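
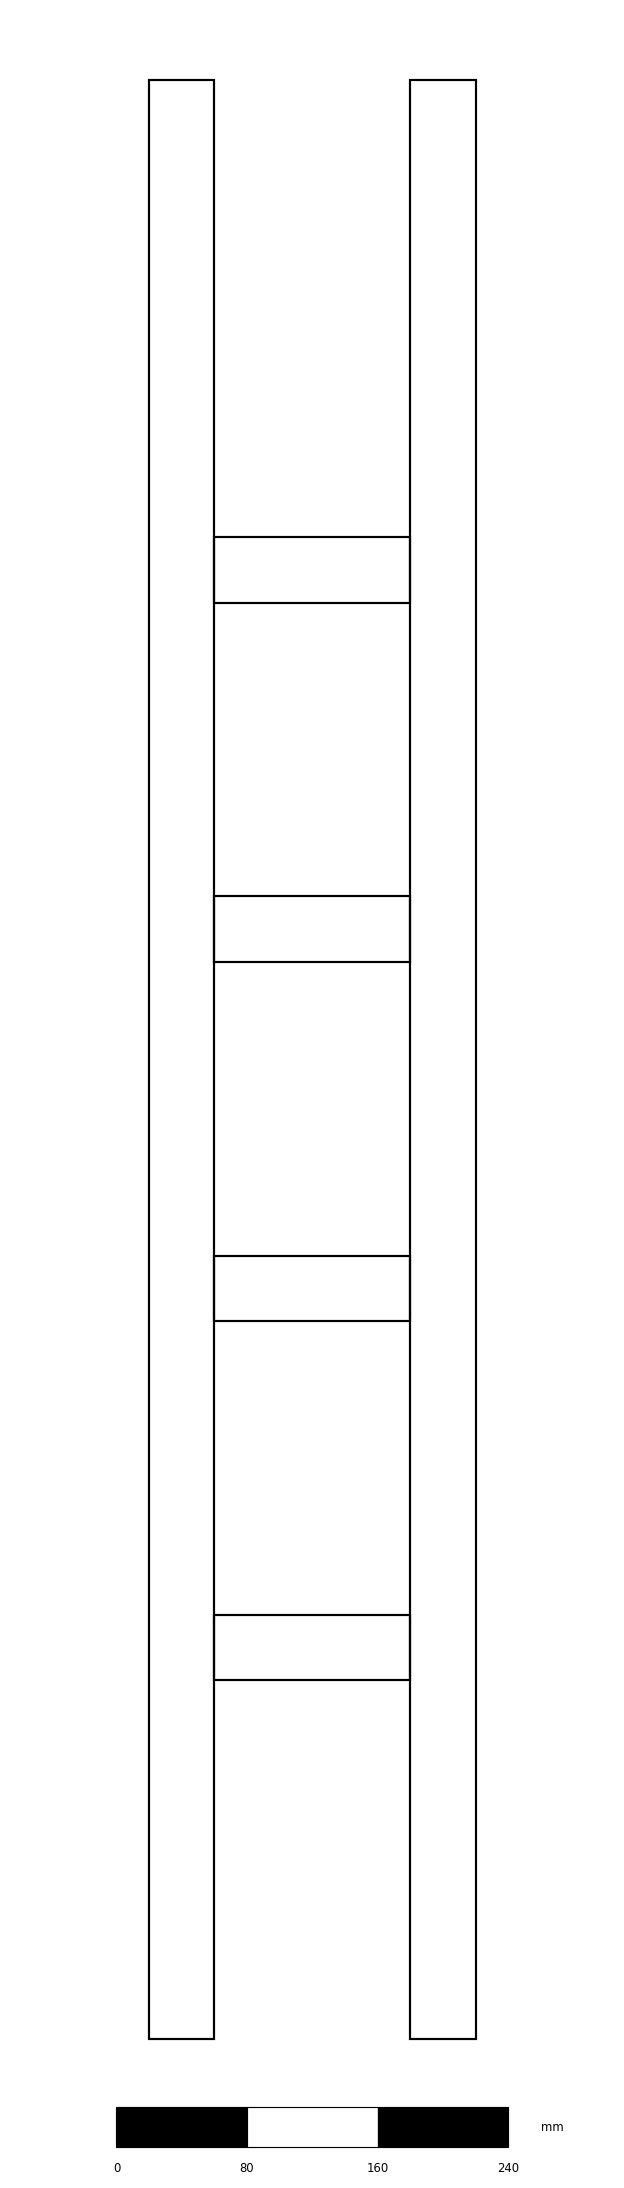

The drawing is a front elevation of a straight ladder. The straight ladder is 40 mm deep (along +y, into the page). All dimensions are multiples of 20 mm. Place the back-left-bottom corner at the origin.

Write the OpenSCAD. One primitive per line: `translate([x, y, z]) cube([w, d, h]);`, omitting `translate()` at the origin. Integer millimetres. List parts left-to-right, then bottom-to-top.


cube([40, 40, 1200]);
translate([40, 0, 220]) cube([120, 40, 40]);
translate([40, 0, 440]) cube([120, 40, 40]);
translate([40, 0, 660]) cube([120, 40, 40]);
translate([40, 0, 880]) cube([120, 40, 40]);
translate([160, 0, 0]) cube([40, 40, 1200]);


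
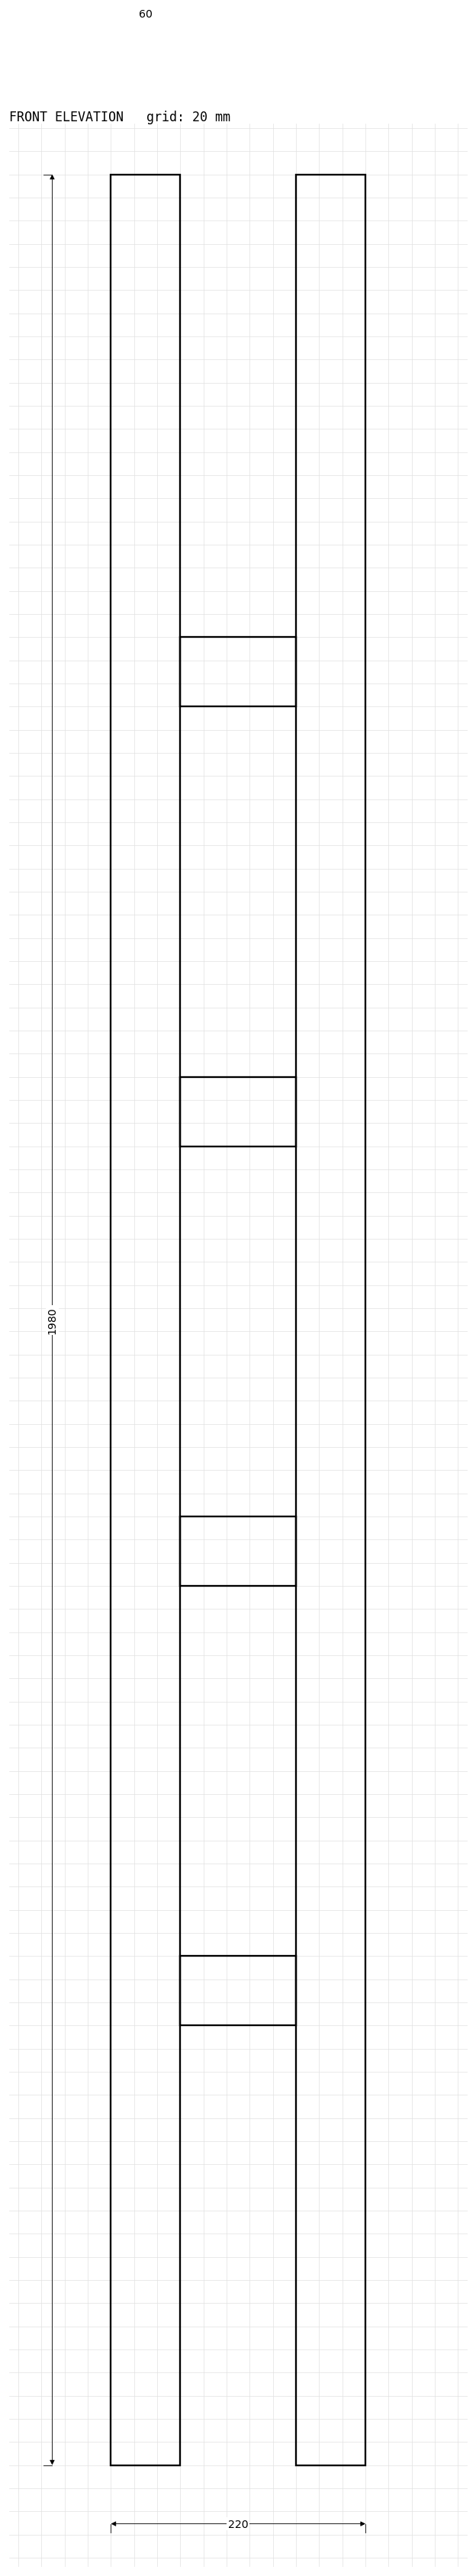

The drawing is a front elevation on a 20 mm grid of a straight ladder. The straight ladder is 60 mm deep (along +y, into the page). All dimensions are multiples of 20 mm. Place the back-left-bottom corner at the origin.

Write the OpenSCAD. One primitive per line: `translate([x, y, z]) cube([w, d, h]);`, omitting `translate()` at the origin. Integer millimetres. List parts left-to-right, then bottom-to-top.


cube([60, 60, 1980]);
translate([60, 0, 380]) cube([100, 60, 60]);
translate([60, 0, 760]) cube([100, 60, 60]);
translate([60, 0, 1140]) cube([100, 60, 60]);
translate([60, 0, 1520]) cube([100, 60, 60]);
translate([160, 0, 0]) cube([60, 60, 1980]);


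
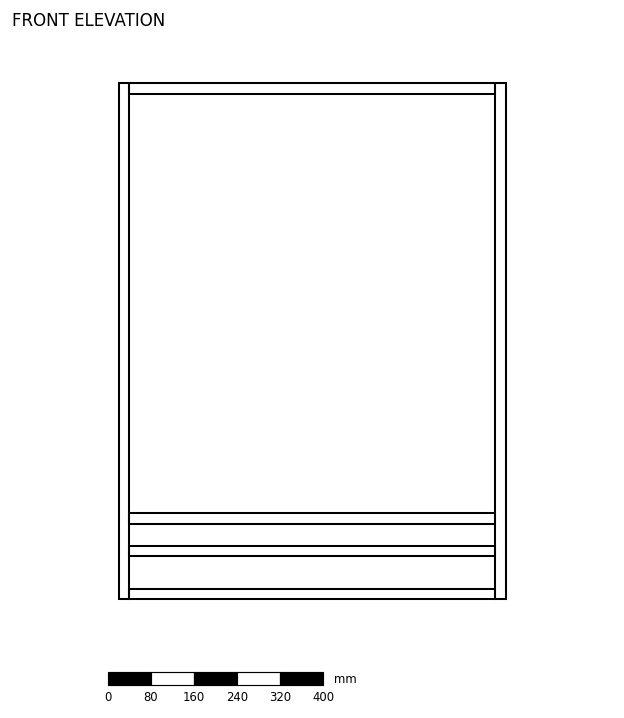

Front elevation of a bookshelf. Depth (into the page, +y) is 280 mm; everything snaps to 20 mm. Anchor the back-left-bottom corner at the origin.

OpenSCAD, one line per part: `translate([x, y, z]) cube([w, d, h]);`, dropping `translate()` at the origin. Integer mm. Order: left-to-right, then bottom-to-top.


cube([20, 280, 960]);
translate([20, 0, 0]) cube([680, 280, 20]);
translate([20, 0, 80]) cube([680, 280, 20]);
translate([20, 0, 140]) cube([680, 280, 20]);
translate([20, 0, 940]) cube([680, 280, 20]);
translate([700, 0, 0]) cube([20, 280, 960]);


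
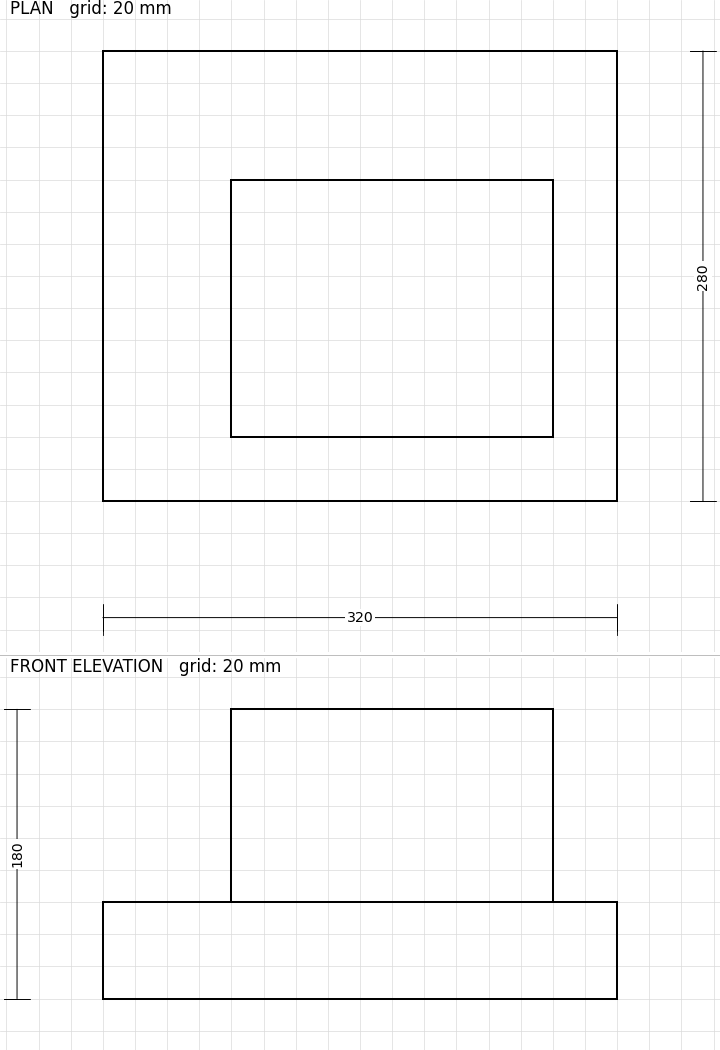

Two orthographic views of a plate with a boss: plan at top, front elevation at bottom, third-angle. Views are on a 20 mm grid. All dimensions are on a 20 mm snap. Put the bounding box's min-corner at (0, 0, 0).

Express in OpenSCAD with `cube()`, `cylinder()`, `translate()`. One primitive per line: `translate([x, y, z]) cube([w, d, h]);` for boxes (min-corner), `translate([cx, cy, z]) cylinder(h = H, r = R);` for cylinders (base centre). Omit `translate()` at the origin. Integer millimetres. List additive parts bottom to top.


cube([320, 280, 60]);
translate([80, 40, 60]) cube([200, 160, 120]);


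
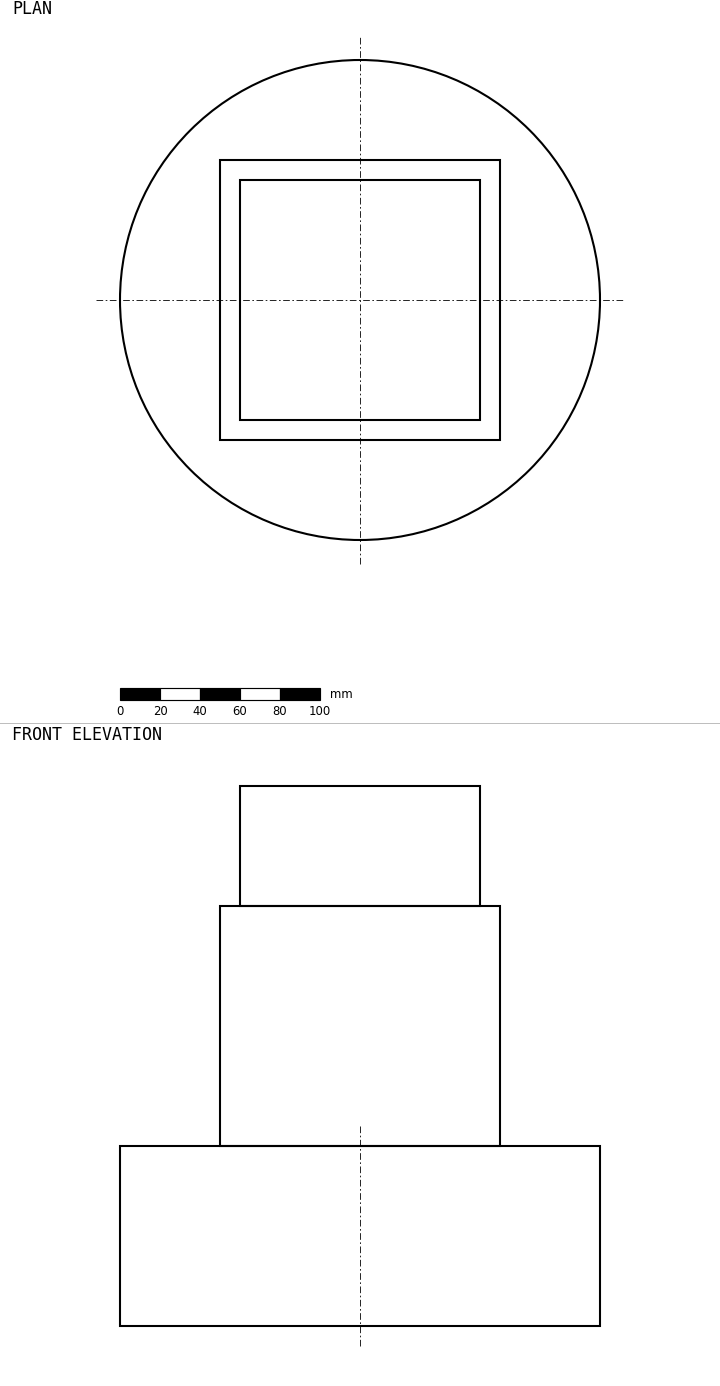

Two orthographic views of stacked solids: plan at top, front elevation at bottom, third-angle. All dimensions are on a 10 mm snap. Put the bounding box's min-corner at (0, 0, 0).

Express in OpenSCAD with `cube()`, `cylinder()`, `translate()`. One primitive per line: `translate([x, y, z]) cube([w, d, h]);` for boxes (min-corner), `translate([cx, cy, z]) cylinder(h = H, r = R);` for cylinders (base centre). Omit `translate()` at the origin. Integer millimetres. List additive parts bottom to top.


translate([120, 120, 0]) cylinder(h = 90, r = 120);
translate([50, 50, 90]) cube([140, 140, 120]);
translate([60, 60, 210]) cube([120, 120, 60]);


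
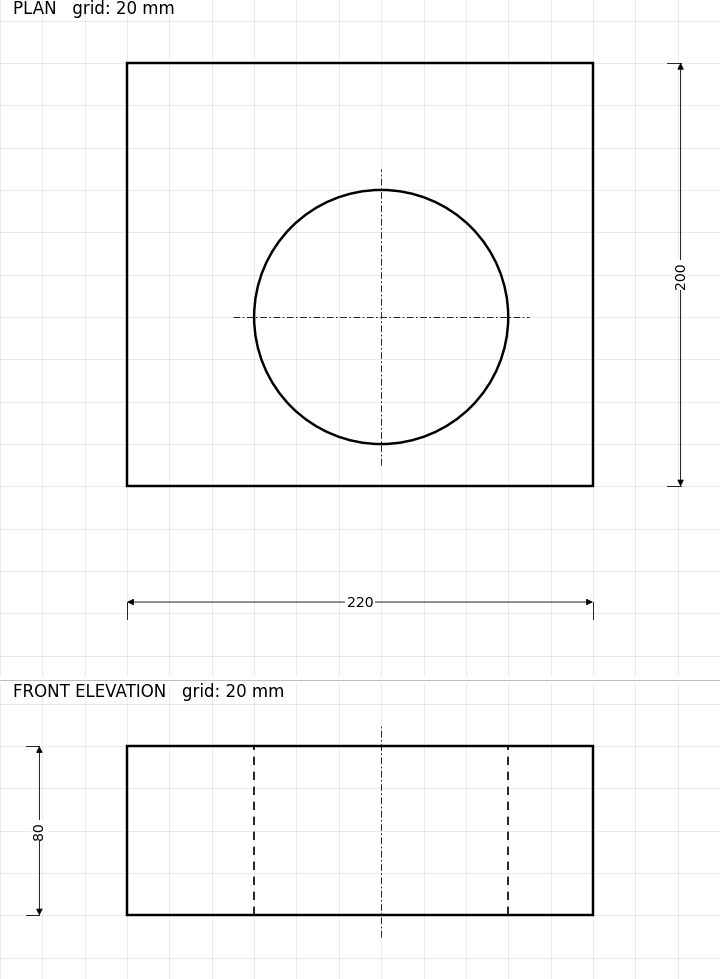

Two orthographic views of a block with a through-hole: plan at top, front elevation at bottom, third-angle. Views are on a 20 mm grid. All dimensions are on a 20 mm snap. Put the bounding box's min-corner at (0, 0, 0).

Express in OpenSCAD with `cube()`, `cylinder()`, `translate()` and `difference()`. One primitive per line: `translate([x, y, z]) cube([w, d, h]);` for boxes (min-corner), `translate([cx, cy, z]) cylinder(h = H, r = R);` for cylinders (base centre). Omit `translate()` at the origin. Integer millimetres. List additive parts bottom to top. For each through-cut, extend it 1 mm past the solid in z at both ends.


difference() {
  cube([220, 200, 80]);
  translate([120, 80, -1]) cylinder(h = 82, r = 60);
}


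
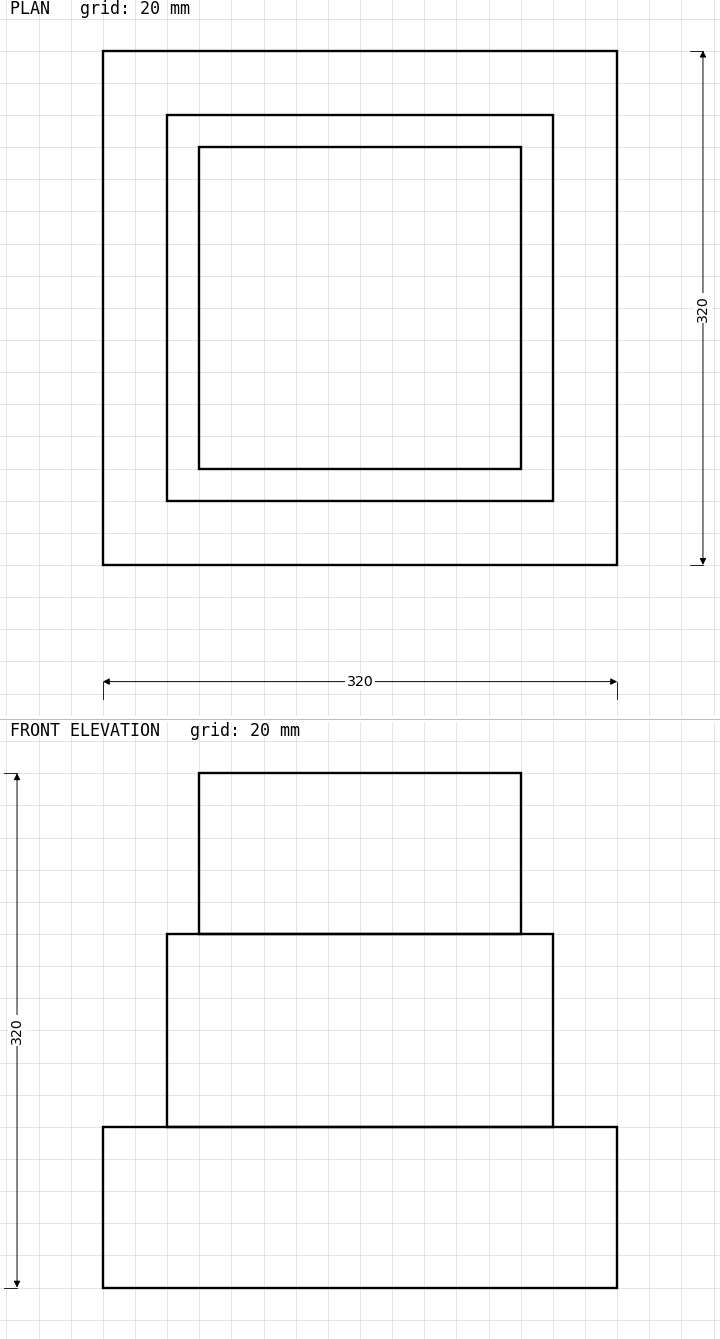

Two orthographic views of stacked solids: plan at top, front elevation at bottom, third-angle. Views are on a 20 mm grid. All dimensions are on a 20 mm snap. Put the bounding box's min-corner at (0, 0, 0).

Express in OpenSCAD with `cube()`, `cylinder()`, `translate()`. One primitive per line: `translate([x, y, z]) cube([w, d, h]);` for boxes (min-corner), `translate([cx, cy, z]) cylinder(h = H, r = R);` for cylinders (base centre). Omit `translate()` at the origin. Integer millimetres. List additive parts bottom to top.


cube([320, 320, 100]);
translate([40, 40, 100]) cube([240, 240, 120]);
translate([60, 60, 220]) cube([200, 200, 100]);


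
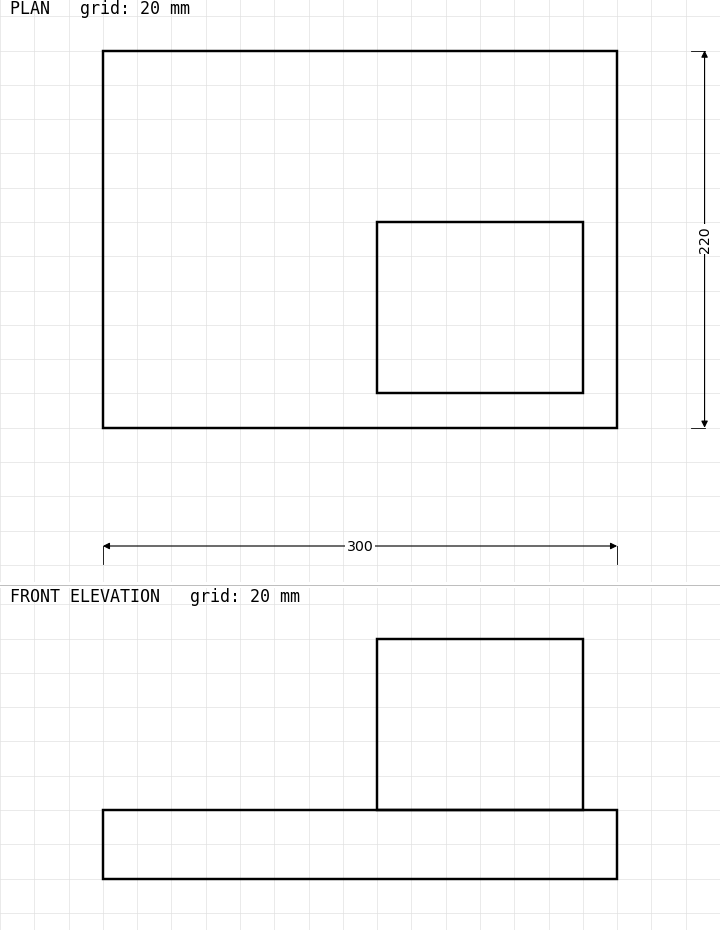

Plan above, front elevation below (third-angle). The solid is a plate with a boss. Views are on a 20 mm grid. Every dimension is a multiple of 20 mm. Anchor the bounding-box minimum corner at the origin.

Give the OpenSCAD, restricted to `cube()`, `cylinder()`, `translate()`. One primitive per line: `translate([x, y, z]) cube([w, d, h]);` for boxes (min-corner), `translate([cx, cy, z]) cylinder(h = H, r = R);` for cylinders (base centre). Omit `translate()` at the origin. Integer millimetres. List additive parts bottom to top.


cube([300, 220, 40]);
translate([160, 20, 40]) cube([120, 100, 100]);


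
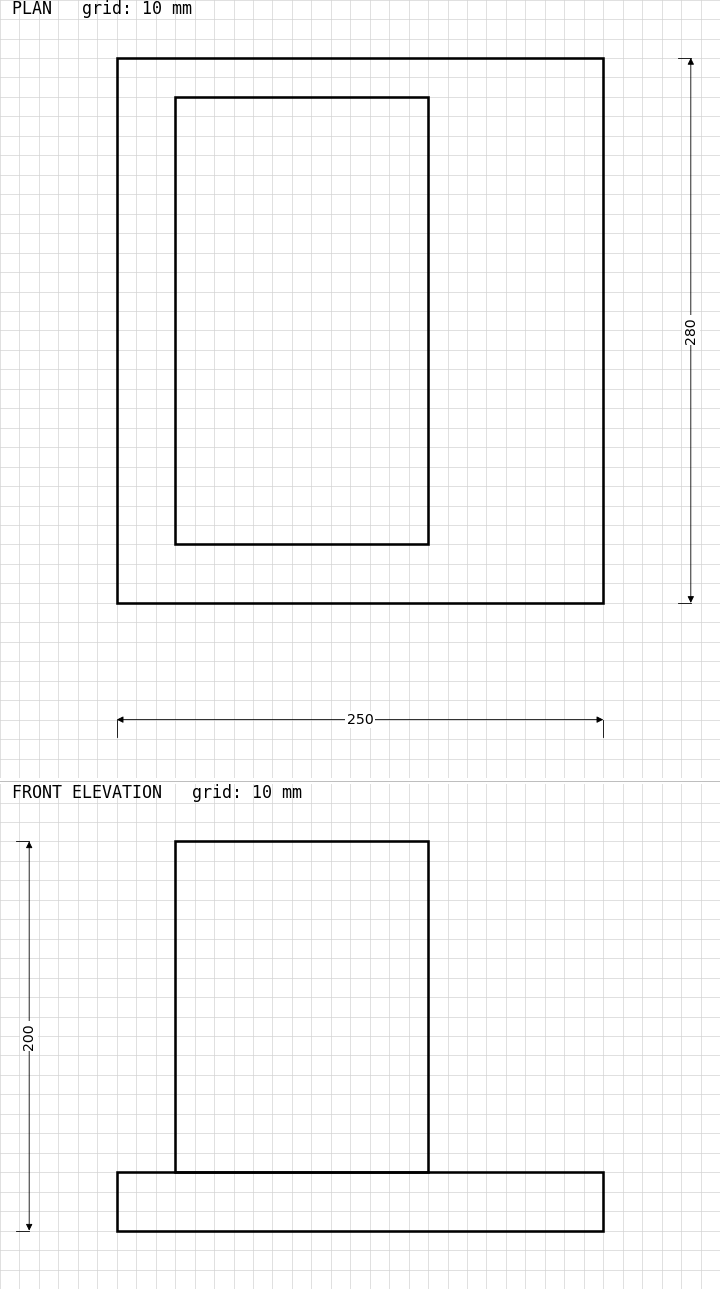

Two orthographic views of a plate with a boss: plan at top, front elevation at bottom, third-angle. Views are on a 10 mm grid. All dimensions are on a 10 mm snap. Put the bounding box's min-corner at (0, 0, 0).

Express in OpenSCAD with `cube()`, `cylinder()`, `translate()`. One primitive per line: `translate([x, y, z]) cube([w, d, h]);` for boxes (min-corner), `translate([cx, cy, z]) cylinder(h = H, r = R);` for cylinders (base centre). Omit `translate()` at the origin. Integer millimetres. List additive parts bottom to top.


cube([250, 280, 30]);
translate([30, 30, 30]) cube([130, 230, 170]);


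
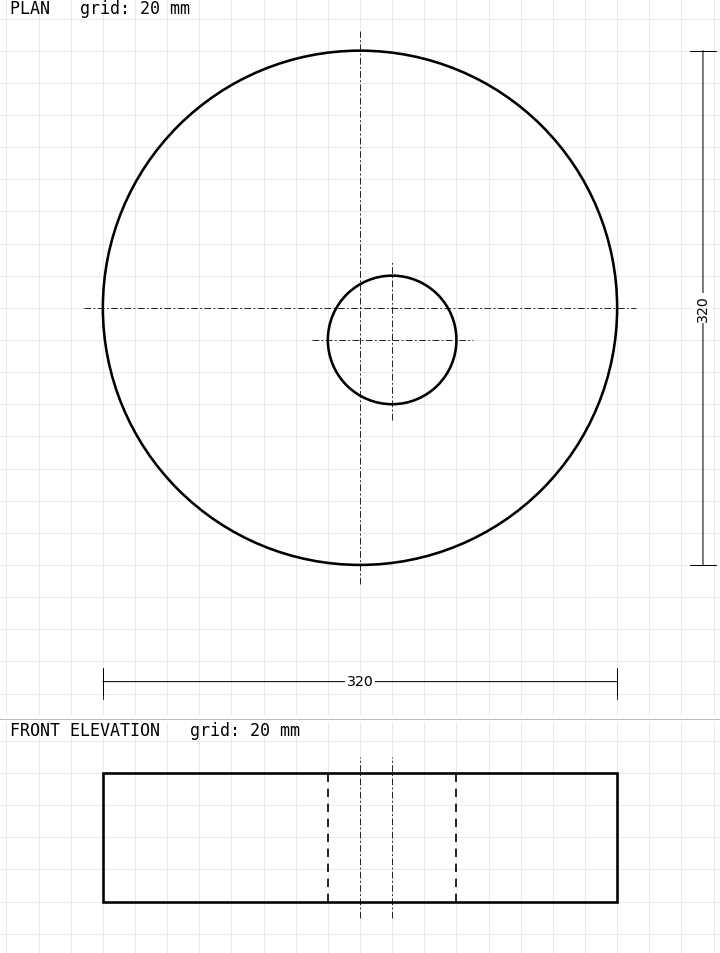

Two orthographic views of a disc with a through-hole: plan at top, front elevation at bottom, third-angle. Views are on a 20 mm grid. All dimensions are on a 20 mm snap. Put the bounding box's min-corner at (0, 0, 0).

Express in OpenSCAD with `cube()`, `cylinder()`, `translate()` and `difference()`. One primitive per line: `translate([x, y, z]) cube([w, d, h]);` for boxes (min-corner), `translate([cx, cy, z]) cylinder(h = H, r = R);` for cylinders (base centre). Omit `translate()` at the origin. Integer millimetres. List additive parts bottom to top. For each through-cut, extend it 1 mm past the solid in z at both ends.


difference() {
  translate([160, 160, 0]) cylinder(h = 80, r = 160);
  translate([180, 140, -1]) cylinder(h = 82, r = 40);
}


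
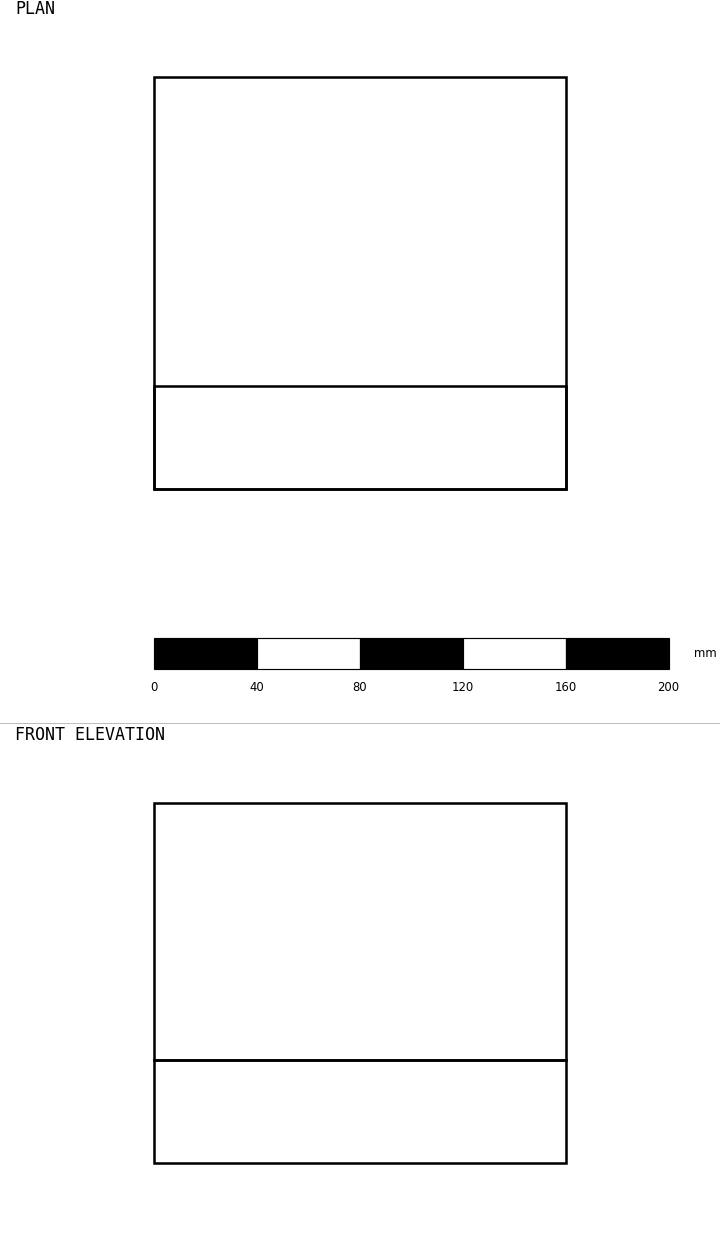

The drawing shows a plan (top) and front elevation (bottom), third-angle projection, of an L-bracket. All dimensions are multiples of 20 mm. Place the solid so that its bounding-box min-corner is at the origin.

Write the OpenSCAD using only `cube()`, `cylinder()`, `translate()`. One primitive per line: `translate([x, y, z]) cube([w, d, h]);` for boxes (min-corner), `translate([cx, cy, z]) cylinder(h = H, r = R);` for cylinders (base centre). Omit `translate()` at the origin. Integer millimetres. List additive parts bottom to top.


cube([160, 160, 40]);
translate([0, 0, 40]) cube([160, 40, 100]);


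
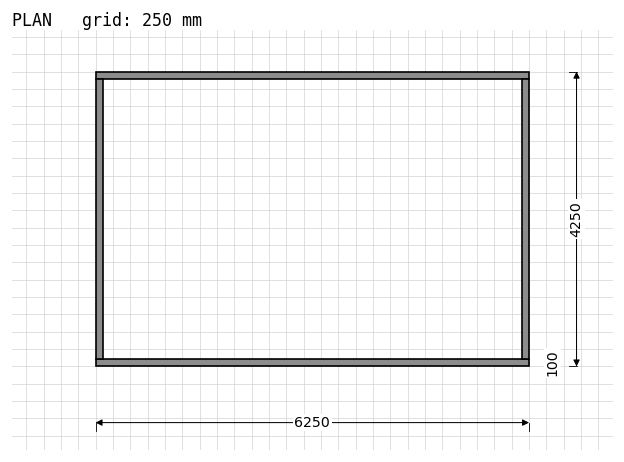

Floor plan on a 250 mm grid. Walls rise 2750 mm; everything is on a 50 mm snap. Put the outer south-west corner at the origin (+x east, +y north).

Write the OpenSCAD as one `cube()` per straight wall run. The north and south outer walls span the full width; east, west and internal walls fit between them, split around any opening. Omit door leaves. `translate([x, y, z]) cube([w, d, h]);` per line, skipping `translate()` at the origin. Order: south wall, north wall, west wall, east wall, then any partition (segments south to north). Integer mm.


cube([6250, 100, 2750]);
translate([0, 4150, 0]) cube([6250, 100, 2750]);
translate([0, 100, 0]) cube([100, 4050, 2750]);
translate([6150, 100, 0]) cube([100, 4050, 2750]);


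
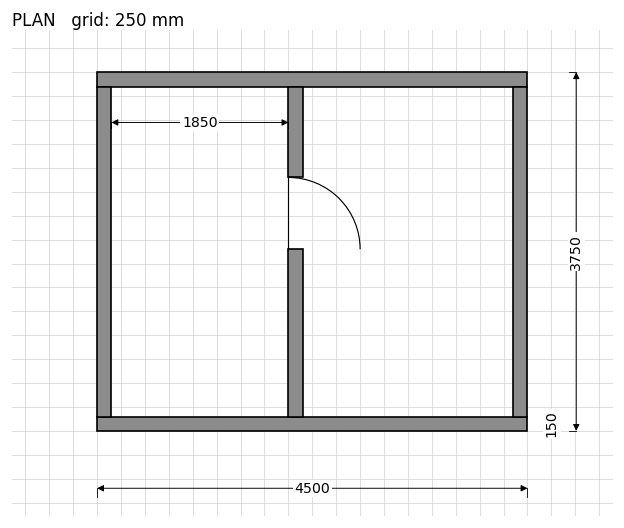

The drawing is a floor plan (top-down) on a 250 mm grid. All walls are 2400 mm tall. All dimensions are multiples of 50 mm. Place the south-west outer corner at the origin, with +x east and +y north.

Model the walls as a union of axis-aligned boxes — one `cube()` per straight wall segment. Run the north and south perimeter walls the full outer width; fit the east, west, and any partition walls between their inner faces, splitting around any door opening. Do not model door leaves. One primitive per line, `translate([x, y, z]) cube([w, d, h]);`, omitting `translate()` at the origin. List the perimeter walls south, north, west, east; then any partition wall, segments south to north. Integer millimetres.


cube([4500, 150, 2400]);
translate([0, 3600, 0]) cube([4500, 150, 2400]);
translate([0, 150, 0]) cube([150, 3450, 2400]);
translate([4350, 150, 0]) cube([150, 3450, 2400]);
translate([2000, 150, 0]) cube([150, 1750, 2400]);
translate([2000, 2650, 0]) cube([150, 950, 2400]);


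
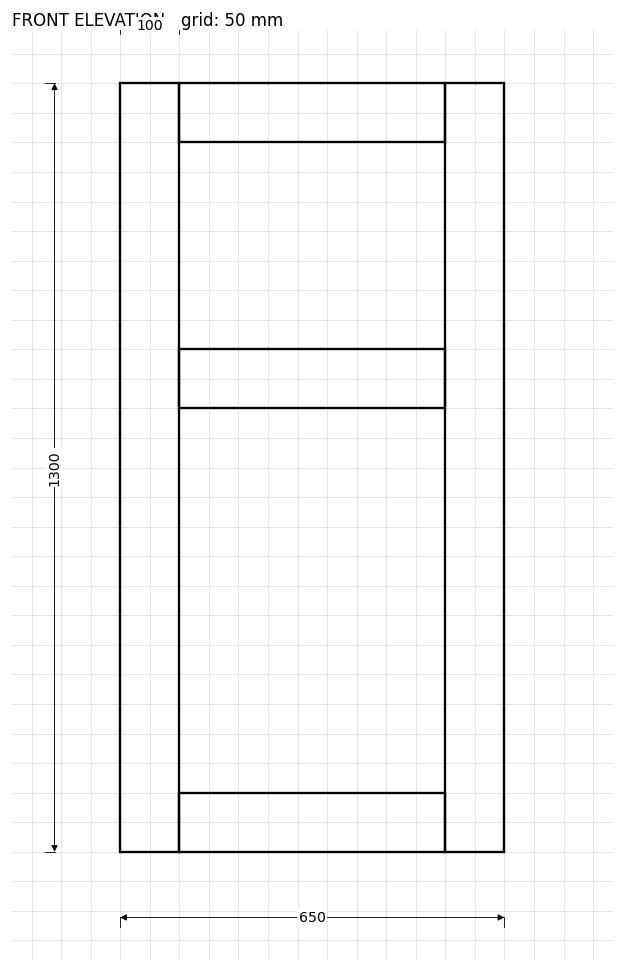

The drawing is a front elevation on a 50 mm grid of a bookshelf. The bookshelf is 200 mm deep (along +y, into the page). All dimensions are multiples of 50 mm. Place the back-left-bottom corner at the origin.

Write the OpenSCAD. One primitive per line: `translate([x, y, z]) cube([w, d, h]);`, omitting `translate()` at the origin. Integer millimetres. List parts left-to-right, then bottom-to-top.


cube([100, 200, 1300]);
translate([100, 0, 0]) cube([450, 200, 100]);
translate([100, 0, 750]) cube([450, 200, 100]);
translate([100, 0, 1200]) cube([450, 200, 100]);
translate([550, 0, 0]) cube([100, 200, 1300]);


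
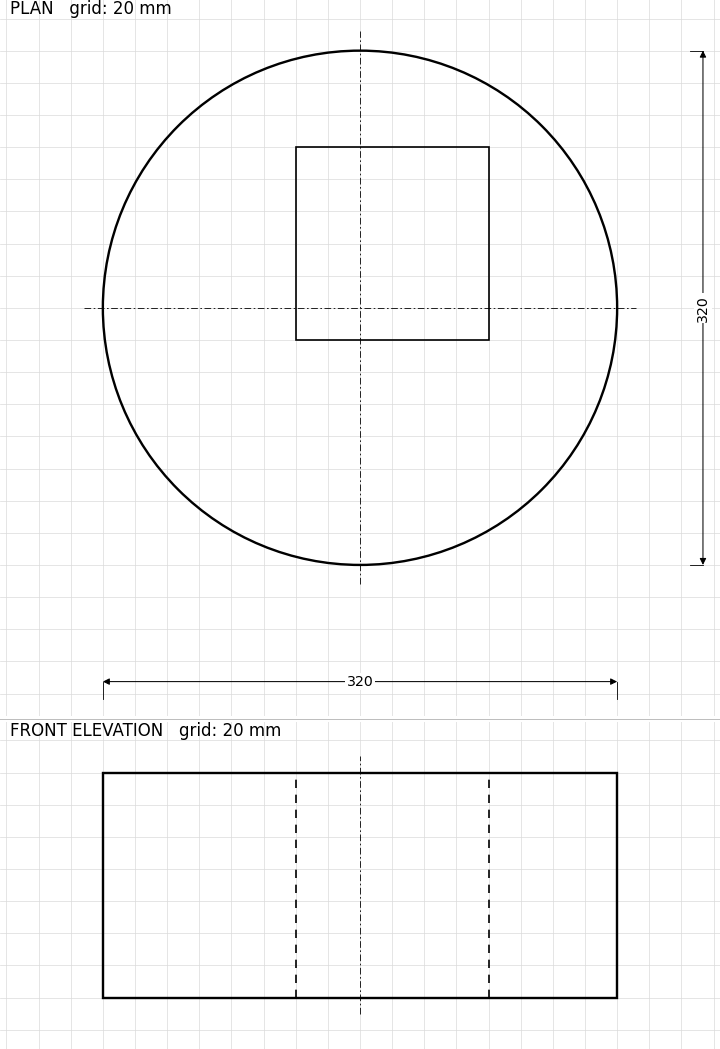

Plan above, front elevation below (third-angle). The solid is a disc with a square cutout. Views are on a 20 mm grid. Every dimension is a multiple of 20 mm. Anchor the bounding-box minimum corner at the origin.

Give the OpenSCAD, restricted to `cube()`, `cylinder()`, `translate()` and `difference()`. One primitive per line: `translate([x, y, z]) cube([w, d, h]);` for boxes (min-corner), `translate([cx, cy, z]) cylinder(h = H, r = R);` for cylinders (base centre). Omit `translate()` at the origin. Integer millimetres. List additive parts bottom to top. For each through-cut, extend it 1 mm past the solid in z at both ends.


difference() {
  translate([160, 160, 0]) cylinder(h = 140, r = 160);
  translate([120, 140, -1]) cube([120, 120, 142]);
}


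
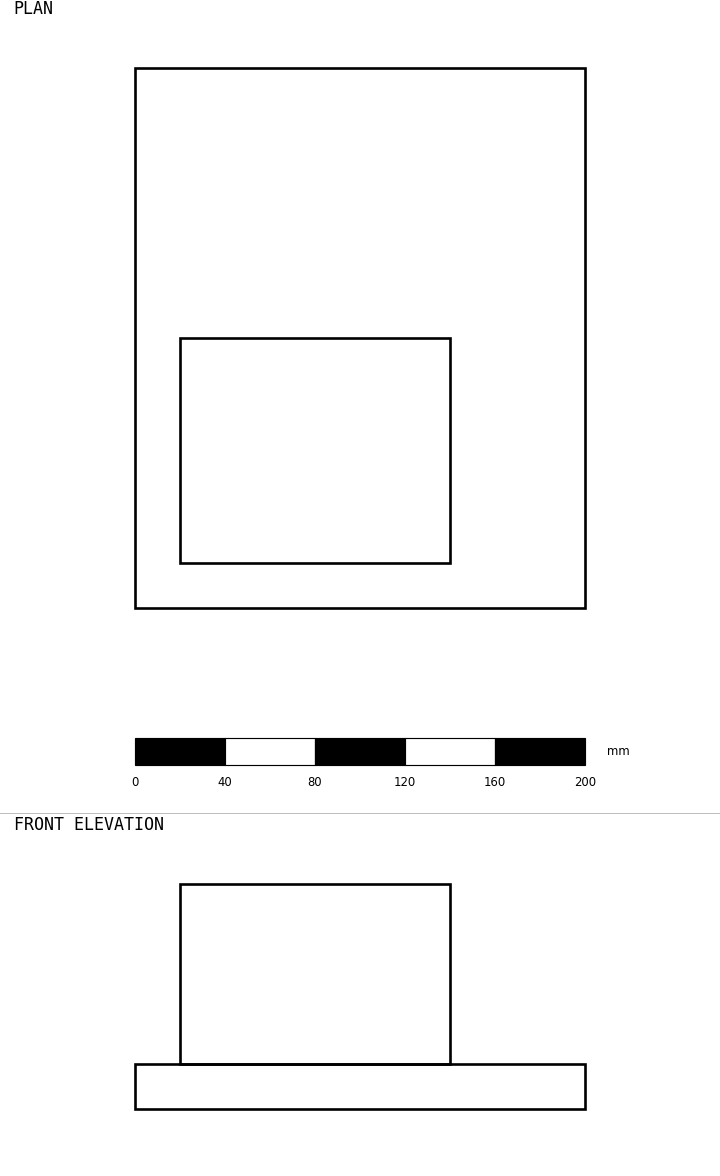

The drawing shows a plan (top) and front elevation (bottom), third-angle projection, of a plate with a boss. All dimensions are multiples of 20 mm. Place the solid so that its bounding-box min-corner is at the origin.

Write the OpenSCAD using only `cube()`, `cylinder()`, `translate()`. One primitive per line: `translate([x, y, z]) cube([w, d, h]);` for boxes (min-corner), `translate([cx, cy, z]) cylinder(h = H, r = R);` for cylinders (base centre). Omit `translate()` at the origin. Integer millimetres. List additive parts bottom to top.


cube([200, 240, 20]);
translate([20, 20, 20]) cube([120, 100, 80]);


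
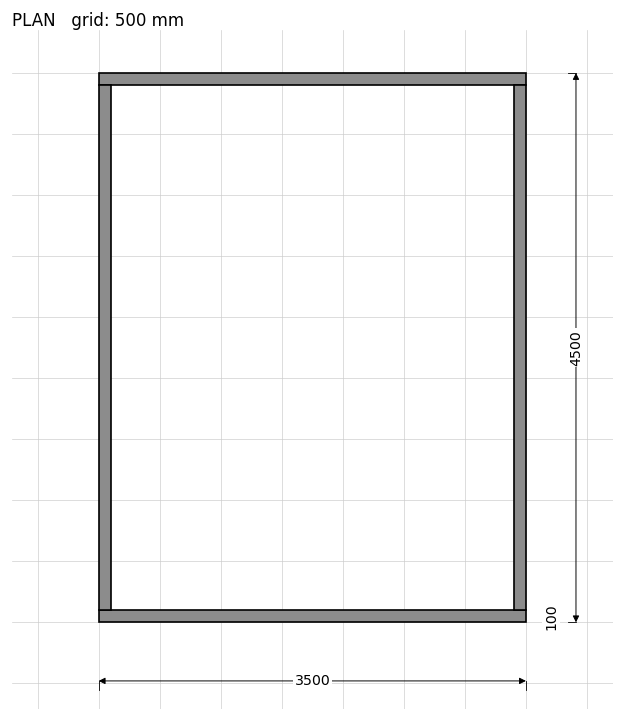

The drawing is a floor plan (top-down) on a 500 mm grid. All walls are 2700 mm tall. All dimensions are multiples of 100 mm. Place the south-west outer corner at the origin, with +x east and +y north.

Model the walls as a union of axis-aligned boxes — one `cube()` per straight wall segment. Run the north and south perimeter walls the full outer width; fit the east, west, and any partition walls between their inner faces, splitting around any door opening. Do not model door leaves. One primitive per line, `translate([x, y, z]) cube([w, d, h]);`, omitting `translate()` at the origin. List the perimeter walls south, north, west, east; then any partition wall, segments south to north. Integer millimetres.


cube([3500, 100, 2700]);
translate([0, 4400, 0]) cube([3500, 100, 2700]);
translate([0, 100, 0]) cube([100, 4300, 2700]);
translate([3400, 100, 0]) cube([100, 4300, 2700]);


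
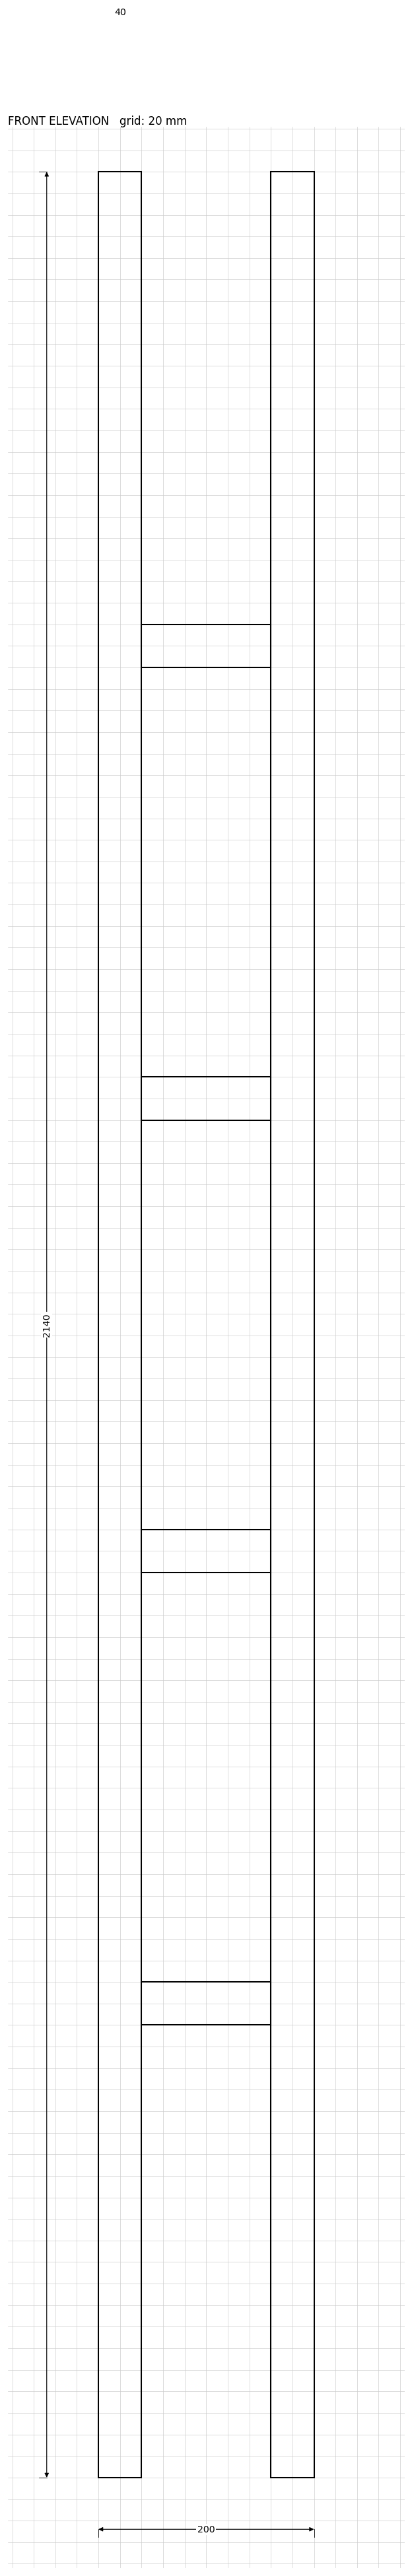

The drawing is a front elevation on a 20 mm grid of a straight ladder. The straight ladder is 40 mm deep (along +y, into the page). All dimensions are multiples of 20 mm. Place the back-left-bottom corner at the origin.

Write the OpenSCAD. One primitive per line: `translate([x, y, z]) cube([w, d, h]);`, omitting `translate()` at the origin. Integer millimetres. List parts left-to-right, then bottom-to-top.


cube([40, 40, 2140]);
translate([40, 0, 420]) cube([120, 40, 40]);
translate([40, 0, 840]) cube([120, 40, 40]);
translate([40, 0, 1260]) cube([120, 40, 40]);
translate([40, 0, 1680]) cube([120, 40, 40]);
translate([160, 0, 0]) cube([40, 40, 2140]);


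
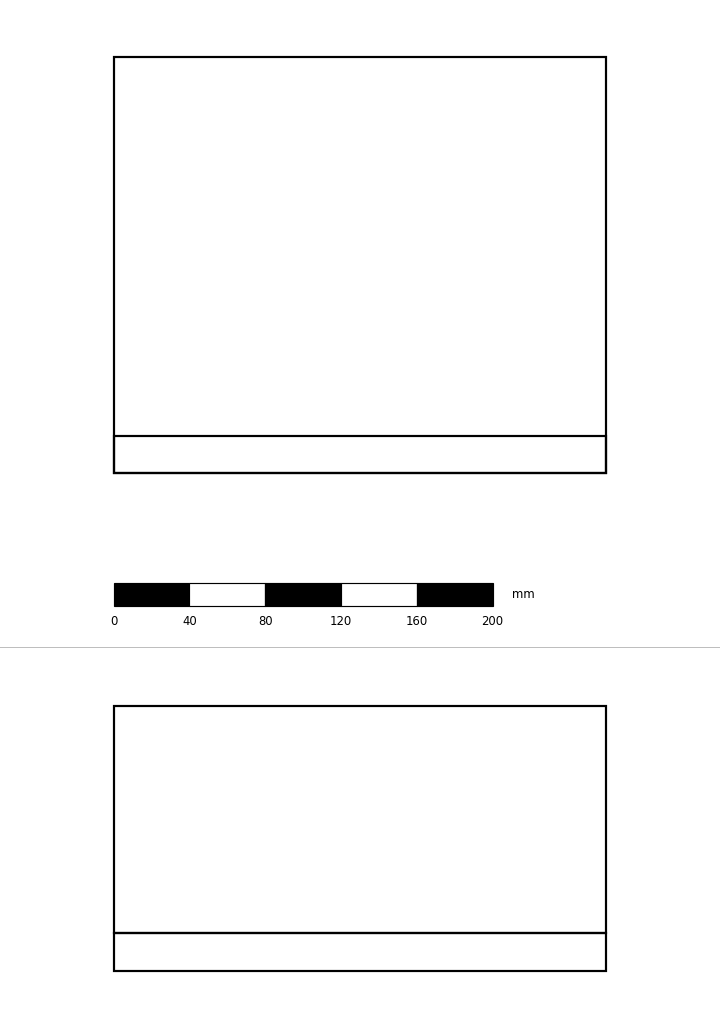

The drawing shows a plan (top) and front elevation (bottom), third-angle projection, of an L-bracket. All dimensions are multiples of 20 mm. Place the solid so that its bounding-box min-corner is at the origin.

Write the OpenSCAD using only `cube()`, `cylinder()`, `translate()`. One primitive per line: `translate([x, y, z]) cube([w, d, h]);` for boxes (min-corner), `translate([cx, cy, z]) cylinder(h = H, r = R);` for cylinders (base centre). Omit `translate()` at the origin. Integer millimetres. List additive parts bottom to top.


cube([260, 220, 20]);
translate([0, 0, 20]) cube([260, 20, 120]);


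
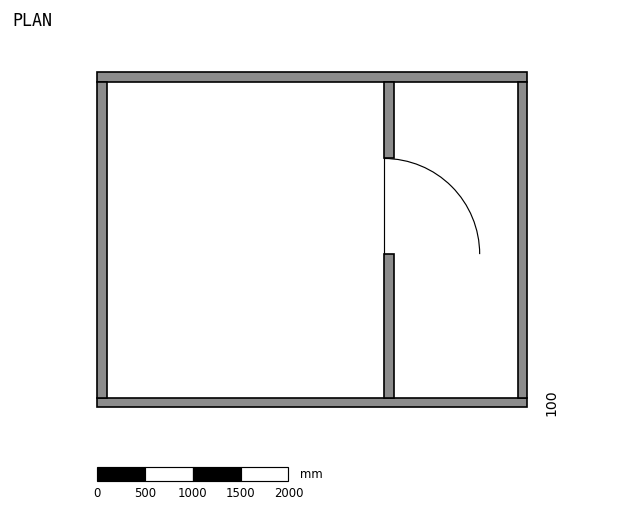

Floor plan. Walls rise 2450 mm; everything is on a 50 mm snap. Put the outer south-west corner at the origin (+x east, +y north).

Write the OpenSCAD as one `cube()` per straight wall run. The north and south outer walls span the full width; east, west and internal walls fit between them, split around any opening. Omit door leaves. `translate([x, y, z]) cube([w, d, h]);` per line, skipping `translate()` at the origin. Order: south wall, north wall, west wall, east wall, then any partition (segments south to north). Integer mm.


cube([4500, 100, 2450]);
translate([0, 3400, 0]) cube([4500, 100, 2450]);
translate([0, 100, 0]) cube([100, 3300, 2450]);
translate([4400, 100, 0]) cube([100, 3300, 2450]);
translate([3000, 100, 0]) cube([100, 1500, 2450]);
translate([3000, 2600, 0]) cube([100, 800, 2450]);


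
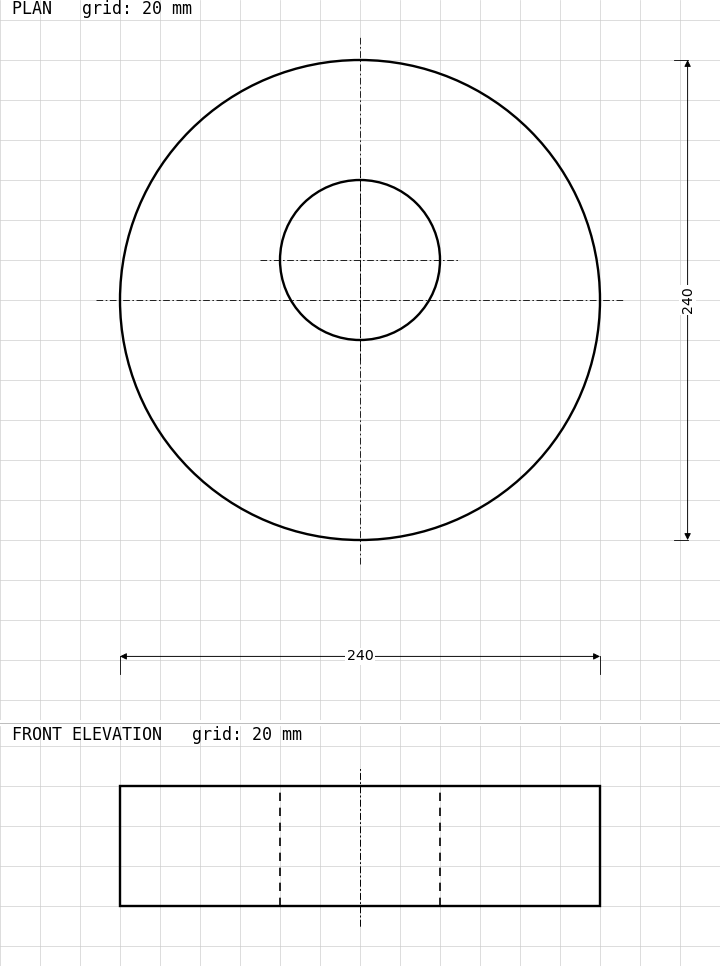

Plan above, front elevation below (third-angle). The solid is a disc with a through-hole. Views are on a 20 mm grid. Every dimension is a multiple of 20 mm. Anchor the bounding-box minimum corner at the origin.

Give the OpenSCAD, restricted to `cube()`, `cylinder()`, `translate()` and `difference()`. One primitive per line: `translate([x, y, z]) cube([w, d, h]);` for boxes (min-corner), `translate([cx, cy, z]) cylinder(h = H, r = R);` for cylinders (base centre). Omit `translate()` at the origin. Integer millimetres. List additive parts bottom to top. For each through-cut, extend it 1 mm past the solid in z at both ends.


difference() {
  translate([120, 120, 0]) cylinder(h = 60, r = 120);
  translate([120, 140, -1]) cylinder(h = 62, r = 40);
}


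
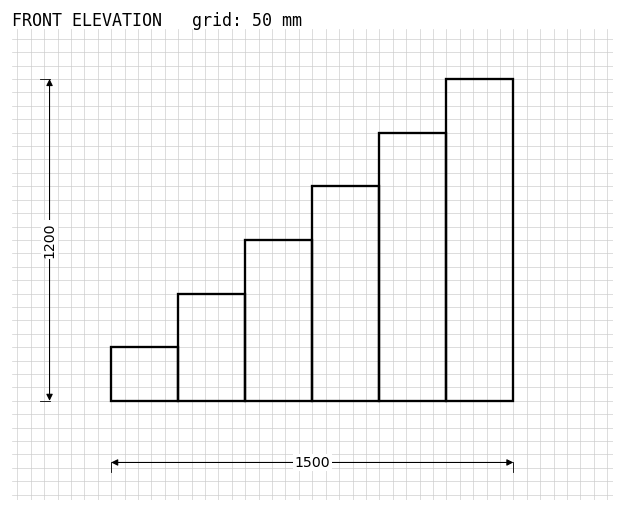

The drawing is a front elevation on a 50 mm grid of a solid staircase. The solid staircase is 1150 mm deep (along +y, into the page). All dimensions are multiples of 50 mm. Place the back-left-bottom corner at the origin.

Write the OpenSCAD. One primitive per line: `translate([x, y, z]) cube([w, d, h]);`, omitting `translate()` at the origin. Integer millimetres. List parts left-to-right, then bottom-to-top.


cube([250, 1150, 200]);
translate([250, 0, 0]) cube([250, 1150, 400]);
translate([500, 0, 0]) cube([250, 1150, 600]);
translate([750, 0, 0]) cube([250, 1150, 800]);
translate([1000, 0, 0]) cube([250, 1150, 1000]);
translate([1250, 0, 0]) cube([250, 1150, 1200]);


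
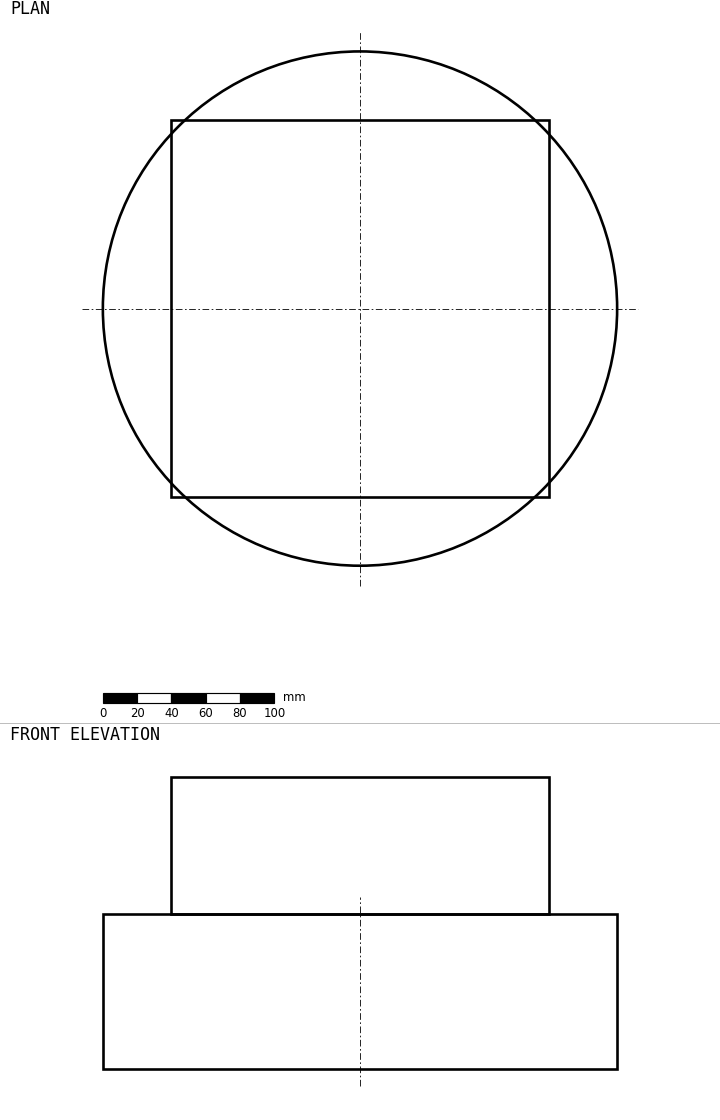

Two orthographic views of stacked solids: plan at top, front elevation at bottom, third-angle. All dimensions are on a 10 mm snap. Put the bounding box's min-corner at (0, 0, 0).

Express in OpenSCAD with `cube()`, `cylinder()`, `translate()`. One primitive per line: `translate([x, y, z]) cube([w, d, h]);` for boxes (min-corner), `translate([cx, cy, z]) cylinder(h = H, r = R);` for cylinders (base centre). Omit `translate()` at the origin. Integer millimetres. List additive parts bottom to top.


translate([150, 150, 0]) cylinder(h = 90, r = 150);
translate([40, 40, 90]) cube([220, 220, 80]);


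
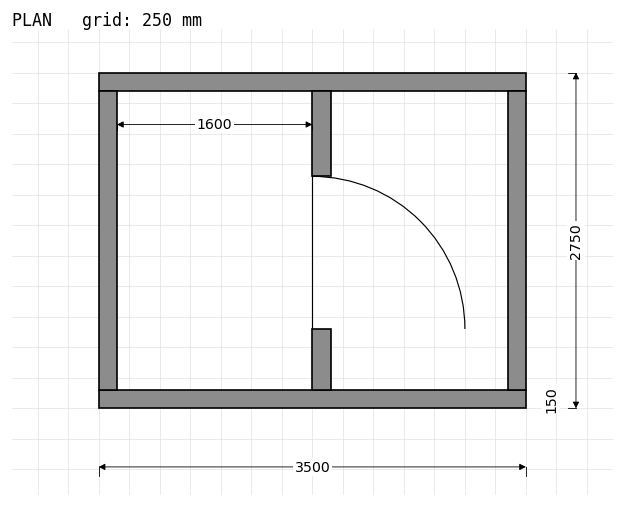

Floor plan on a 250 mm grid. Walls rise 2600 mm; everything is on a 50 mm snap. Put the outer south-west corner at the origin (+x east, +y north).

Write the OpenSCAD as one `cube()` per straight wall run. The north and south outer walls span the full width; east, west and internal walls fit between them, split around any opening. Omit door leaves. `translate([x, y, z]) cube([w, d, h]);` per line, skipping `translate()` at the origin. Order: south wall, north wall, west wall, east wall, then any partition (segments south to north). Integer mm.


cube([3500, 150, 2600]);
translate([0, 2600, 0]) cube([3500, 150, 2600]);
translate([0, 150, 0]) cube([150, 2450, 2600]);
translate([3350, 150, 0]) cube([150, 2450, 2600]);
translate([1750, 150, 0]) cube([150, 500, 2600]);
translate([1750, 1900, 0]) cube([150, 700, 2600]);


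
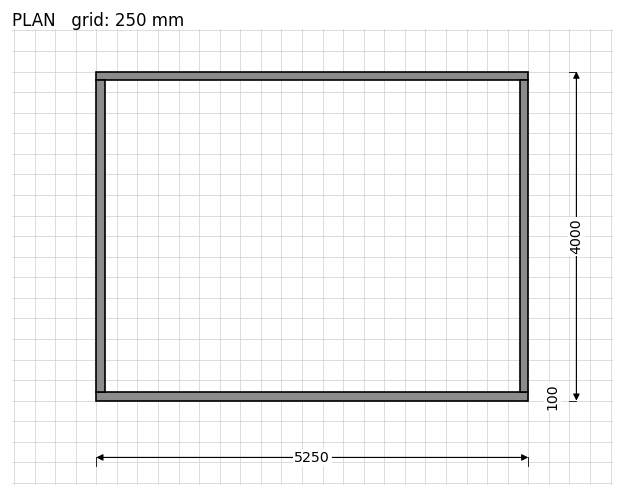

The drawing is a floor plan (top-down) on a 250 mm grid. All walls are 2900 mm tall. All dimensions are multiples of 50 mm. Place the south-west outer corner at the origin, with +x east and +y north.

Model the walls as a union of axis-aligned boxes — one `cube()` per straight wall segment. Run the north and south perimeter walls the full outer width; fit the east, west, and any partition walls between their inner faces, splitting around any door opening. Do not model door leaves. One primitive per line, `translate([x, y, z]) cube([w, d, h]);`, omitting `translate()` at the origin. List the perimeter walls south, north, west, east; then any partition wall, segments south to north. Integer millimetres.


cube([5250, 100, 2900]);
translate([0, 3900, 0]) cube([5250, 100, 2900]);
translate([0, 100, 0]) cube([100, 3800, 2900]);
translate([5150, 100, 0]) cube([100, 3800, 2900]);


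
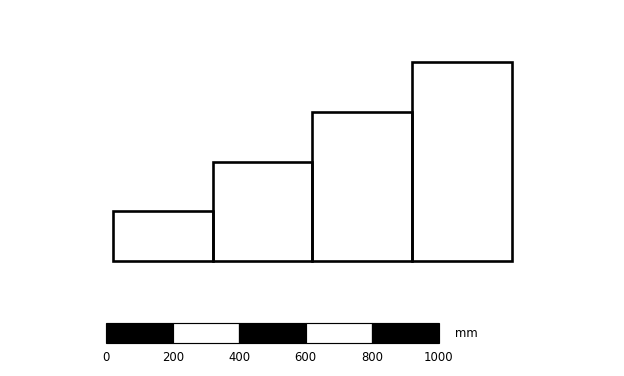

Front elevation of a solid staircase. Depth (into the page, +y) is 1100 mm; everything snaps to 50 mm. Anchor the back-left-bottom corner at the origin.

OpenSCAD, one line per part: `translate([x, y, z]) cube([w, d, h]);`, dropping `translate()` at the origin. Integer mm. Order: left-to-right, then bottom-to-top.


cube([300, 1100, 150]);
translate([300, 0, 0]) cube([300, 1100, 300]);
translate([600, 0, 0]) cube([300, 1100, 450]);
translate([900, 0, 0]) cube([300, 1100, 600]);


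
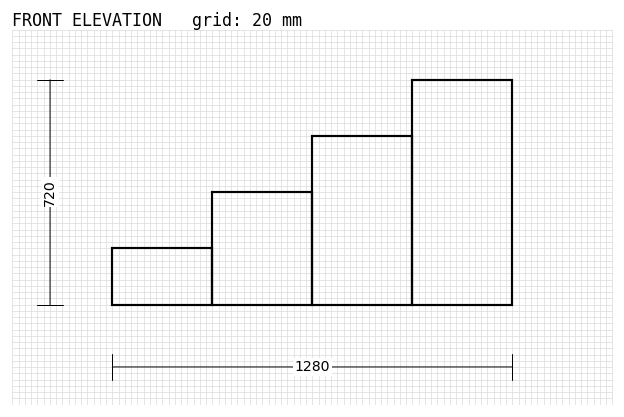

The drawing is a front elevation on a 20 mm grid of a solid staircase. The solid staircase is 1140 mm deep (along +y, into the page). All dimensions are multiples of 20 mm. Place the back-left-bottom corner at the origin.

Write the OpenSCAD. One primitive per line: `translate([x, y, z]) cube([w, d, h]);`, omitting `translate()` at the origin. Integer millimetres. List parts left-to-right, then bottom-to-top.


cube([320, 1140, 180]);
translate([320, 0, 0]) cube([320, 1140, 360]);
translate([640, 0, 0]) cube([320, 1140, 540]);
translate([960, 0, 0]) cube([320, 1140, 720]);


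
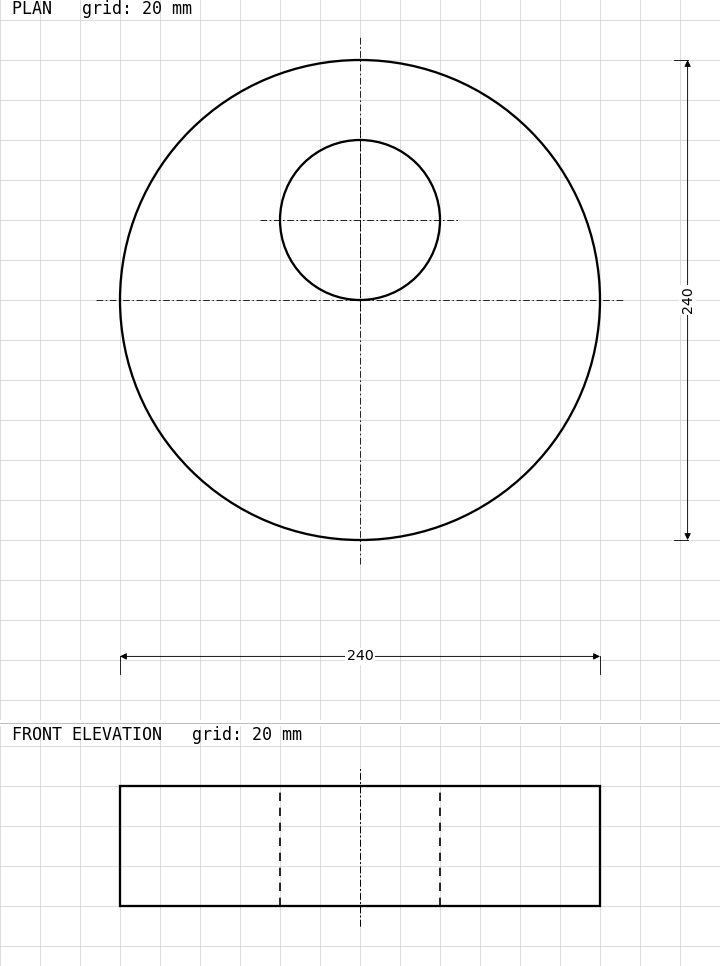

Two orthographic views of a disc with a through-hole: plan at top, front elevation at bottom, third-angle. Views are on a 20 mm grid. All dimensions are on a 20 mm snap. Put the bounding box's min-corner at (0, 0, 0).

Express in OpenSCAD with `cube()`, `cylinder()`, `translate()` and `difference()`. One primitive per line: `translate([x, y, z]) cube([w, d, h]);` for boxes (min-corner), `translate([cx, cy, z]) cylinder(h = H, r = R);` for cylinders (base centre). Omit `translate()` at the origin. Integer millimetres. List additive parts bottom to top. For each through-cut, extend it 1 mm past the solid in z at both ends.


difference() {
  translate([120, 120, 0]) cylinder(h = 60, r = 120);
  translate([120, 160, -1]) cylinder(h = 62, r = 40);
}


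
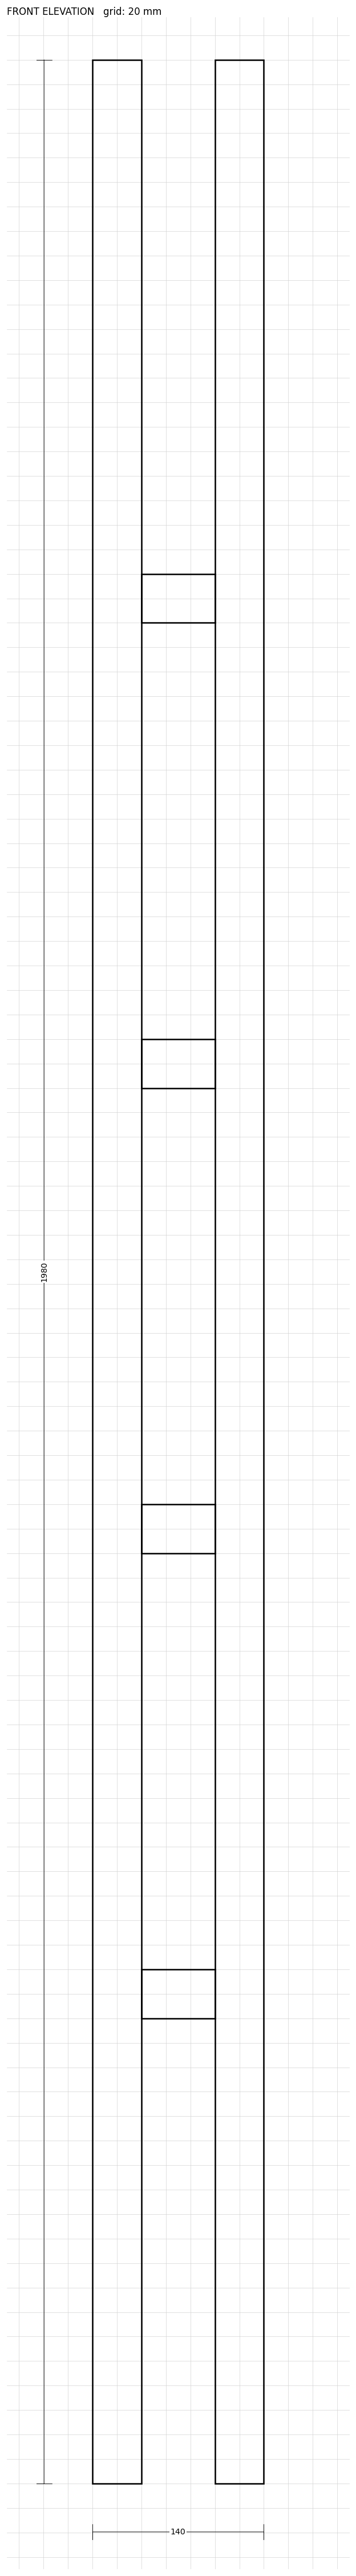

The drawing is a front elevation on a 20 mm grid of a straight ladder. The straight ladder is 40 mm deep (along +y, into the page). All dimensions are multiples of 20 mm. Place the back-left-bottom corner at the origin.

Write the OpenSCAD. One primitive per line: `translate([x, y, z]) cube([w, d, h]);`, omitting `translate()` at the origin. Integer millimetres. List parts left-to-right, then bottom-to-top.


cube([40, 40, 1980]);
translate([40, 0, 380]) cube([60, 40, 40]);
translate([40, 0, 760]) cube([60, 40, 40]);
translate([40, 0, 1140]) cube([60, 40, 40]);
translate([40, 0, 1520]) cube([60, 40, 40]);
translate([100, 0, 0]) cube([40, 40, 1980]);


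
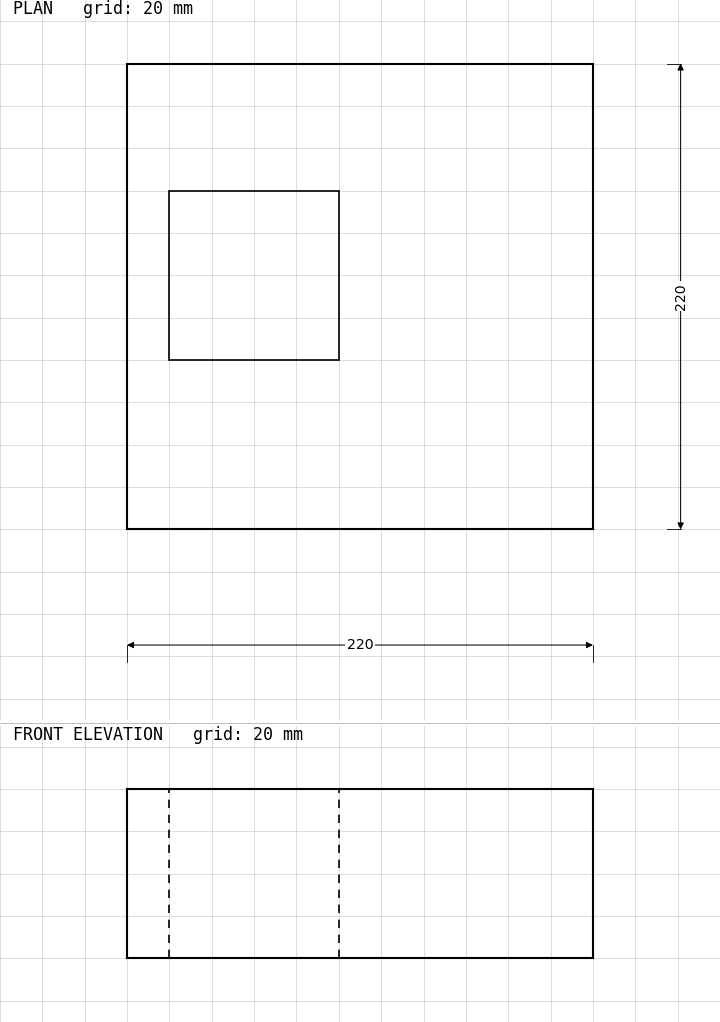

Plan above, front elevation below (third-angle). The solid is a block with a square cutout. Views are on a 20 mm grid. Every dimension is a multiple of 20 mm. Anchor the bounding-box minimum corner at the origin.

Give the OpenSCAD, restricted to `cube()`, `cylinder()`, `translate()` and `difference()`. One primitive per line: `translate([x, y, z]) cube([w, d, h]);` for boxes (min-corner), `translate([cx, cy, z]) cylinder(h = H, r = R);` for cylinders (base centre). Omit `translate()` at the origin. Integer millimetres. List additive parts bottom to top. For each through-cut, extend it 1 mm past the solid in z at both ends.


difference() {
  cube([220, 220, 80]);
  translate([20, 80, -1]) cube([80, 80, 82]);
}


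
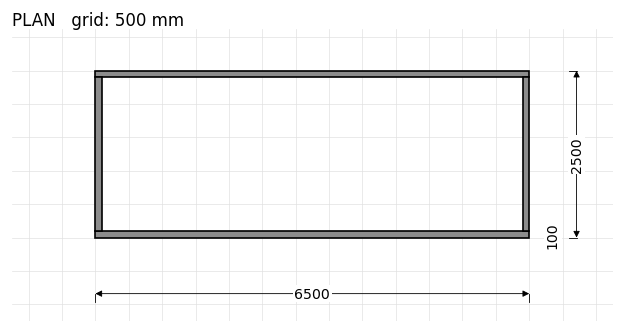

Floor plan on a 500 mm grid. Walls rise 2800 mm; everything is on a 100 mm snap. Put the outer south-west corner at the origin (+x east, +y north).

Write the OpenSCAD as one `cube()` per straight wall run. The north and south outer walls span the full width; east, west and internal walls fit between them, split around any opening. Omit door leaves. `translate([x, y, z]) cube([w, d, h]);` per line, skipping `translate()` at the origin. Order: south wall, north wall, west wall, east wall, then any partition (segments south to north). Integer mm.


cube([6500, 100, 2800]);
translate([0, 2400, 0]) cube([6500, 100, 2800]);
translate([0, 100, 0]) cube([100, 2300, 2800]);
translate([6400, 100, 0]) cube([100, 2300, 2800]);


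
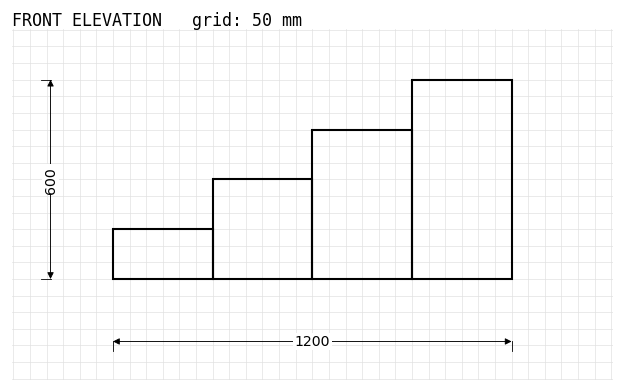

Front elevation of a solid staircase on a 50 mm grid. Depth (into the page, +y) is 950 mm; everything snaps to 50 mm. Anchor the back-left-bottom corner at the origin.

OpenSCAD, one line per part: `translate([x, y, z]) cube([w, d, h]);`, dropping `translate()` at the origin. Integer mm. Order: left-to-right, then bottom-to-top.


cube([300, 950, 150]);
translate([300, 0, 0]) cube([300, 950, 300]);
translate([600, 0, 0]) cube([300, 950, 450]);
translate([900, 0, 0]) cube([300, 950, 600]);


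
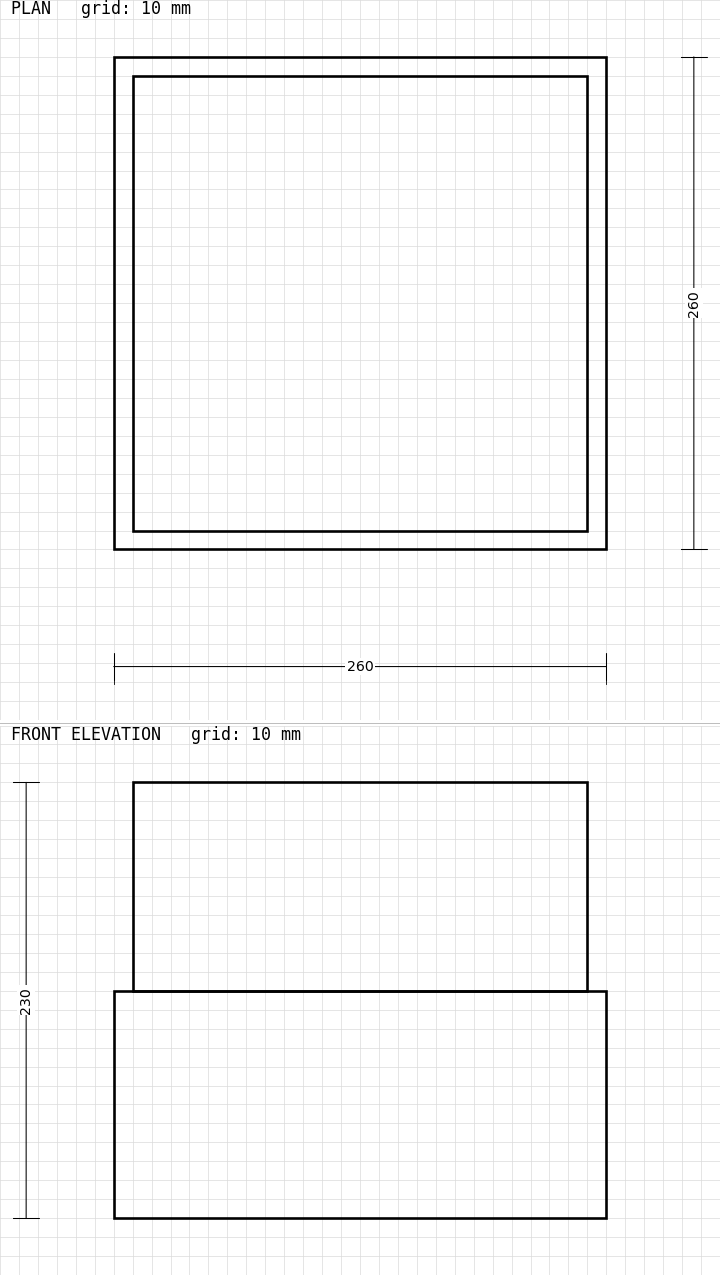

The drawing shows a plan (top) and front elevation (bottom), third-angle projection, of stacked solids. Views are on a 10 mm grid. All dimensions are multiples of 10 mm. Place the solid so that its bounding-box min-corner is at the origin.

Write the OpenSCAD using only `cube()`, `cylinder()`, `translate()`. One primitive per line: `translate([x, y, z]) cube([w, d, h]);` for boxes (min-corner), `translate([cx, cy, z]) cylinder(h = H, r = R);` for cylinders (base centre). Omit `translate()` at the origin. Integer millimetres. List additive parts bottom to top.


cube([260, 260, 120]);
translate([10, 10, 120]) cube([240, 240, 110]);


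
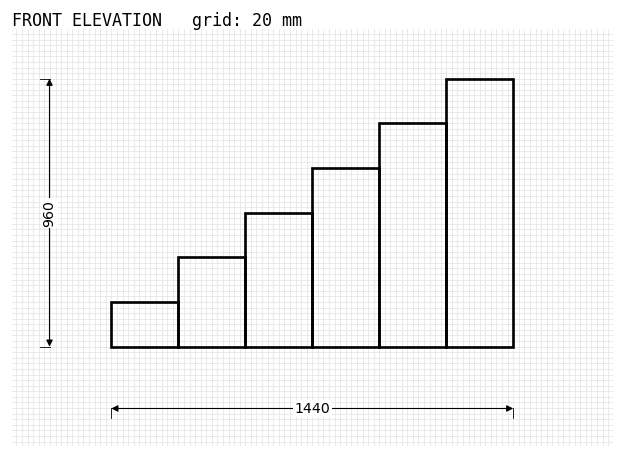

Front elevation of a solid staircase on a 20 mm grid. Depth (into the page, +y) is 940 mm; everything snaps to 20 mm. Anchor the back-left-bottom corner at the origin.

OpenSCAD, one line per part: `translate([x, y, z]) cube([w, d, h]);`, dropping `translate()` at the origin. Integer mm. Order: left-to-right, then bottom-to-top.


cube([240, 940, 160]);
translate([240, 0, 0]) cube([240, 940, 320]);
translate([480, 0, 0]) cube([240, 940, 480]);
translate([720, 0, 0]) cube([240, 940, 640]);
translate([960, 0, 0]) cube([240, 940, 800]);
translate([1200, 0, 0]) cube([240, 940, 960]);


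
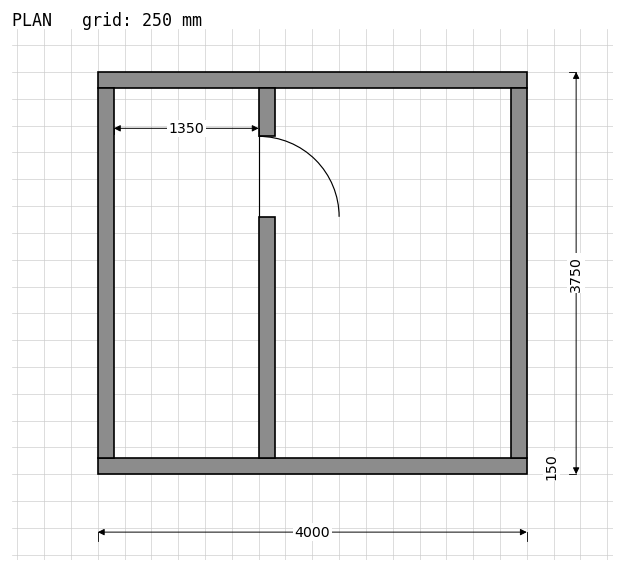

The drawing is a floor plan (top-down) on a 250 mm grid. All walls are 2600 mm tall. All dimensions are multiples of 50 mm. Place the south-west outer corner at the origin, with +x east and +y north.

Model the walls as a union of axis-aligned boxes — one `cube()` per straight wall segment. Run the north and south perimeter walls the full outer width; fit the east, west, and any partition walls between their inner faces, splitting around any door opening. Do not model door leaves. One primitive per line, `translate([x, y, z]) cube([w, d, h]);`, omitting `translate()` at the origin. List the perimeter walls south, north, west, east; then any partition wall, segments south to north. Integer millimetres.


cube([4000, 150, 2600]);
translate([0, 3600, 0]) cube([4000, 150, 2600]);
translate([0, 150, 0]) cube([150, 3450, 2600]);
translate([3850, 150, 0]) cube([150, 3450, 2600]);
translate([1500, 150, 0]) cube([150, 2250, 2600]);
translate([1500, 3150, 0]) cube([150, 450, 2600]);
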